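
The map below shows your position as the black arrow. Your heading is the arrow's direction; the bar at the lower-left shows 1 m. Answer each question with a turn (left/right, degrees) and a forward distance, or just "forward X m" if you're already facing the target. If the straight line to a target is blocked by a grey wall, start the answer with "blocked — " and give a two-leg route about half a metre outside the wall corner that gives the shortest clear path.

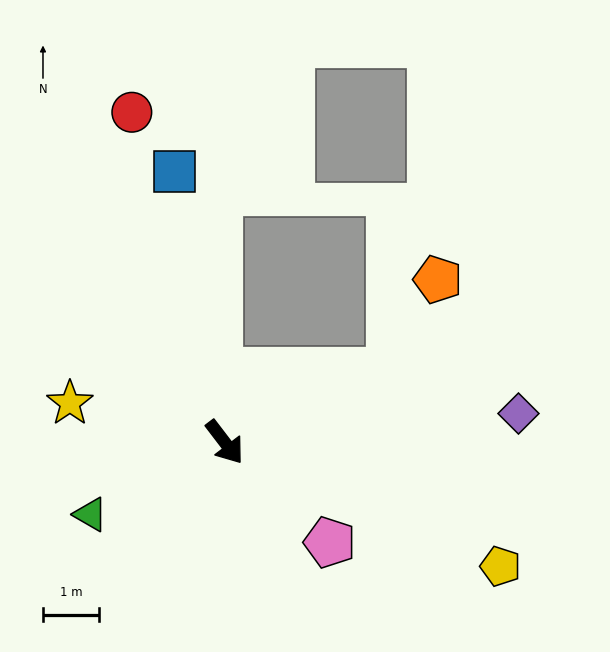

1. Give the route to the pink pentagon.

turn left 9°, forward 2.6 m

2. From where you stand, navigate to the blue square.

turn left 153°, forward 4.9 m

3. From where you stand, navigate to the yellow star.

turn right 142°, forward 2.8 m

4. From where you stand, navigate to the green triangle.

turn right 99°, forward 2.7 m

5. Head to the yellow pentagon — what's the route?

turn left 28°, forward 5.4 m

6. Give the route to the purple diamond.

turn left 58°, forward 5.3 m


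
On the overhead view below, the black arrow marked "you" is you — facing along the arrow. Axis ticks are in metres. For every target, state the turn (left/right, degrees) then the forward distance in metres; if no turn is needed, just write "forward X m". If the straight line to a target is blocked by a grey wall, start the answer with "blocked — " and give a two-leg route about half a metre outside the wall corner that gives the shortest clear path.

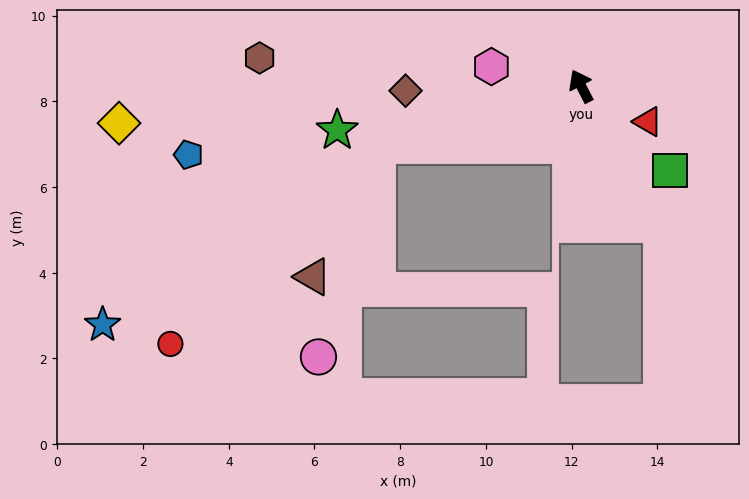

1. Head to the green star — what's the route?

turn left 73°, forward 5.8 m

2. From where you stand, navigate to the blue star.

blocked — turn left 79°, forward 5.0 m, then turn left 17°, forward 7.6 m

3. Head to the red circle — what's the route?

blocked — turn left 79°, forward 5.0 m, then turn left 27°, forward 6.7 m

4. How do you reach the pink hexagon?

turn left 50°, forward 2.1 m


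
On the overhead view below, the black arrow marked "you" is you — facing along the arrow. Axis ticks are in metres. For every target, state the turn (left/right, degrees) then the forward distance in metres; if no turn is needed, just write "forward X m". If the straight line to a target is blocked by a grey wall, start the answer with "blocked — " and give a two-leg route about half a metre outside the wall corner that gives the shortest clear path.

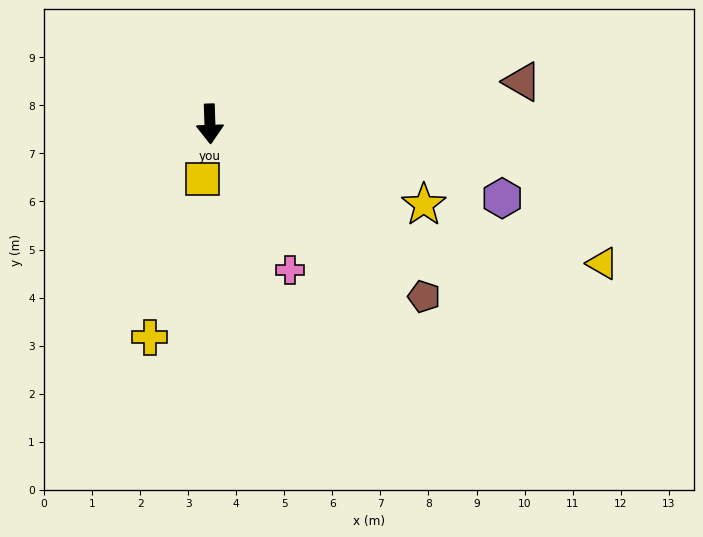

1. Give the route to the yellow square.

turn right 9°, forward 1.2 m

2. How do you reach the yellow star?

turn left 67°, forward 4.8 m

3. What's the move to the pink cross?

turn left 27°, forward 3.5 m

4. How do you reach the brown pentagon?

turn left 49°, forward 5.7 m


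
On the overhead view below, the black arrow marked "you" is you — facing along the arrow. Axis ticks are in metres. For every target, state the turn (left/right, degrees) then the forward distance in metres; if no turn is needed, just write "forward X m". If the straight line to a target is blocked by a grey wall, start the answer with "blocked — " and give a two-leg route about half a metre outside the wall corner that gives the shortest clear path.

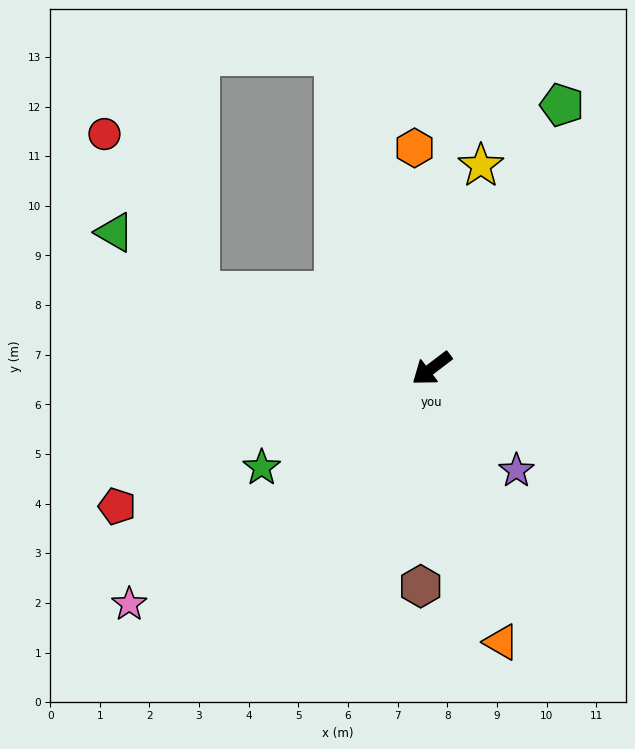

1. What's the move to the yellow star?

turn right 141°, forward 4.2 m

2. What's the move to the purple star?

turn left 92°, forward 2.7 m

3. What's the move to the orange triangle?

turn left 67°, forward 5.7 m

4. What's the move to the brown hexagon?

turn left 50°, forward 4.4 m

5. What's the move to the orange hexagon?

turn right 123°, forward 4.5 m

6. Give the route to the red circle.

blocked — turn right 55°, forward 4.9 m, then turn right 42°, forward 3.7 m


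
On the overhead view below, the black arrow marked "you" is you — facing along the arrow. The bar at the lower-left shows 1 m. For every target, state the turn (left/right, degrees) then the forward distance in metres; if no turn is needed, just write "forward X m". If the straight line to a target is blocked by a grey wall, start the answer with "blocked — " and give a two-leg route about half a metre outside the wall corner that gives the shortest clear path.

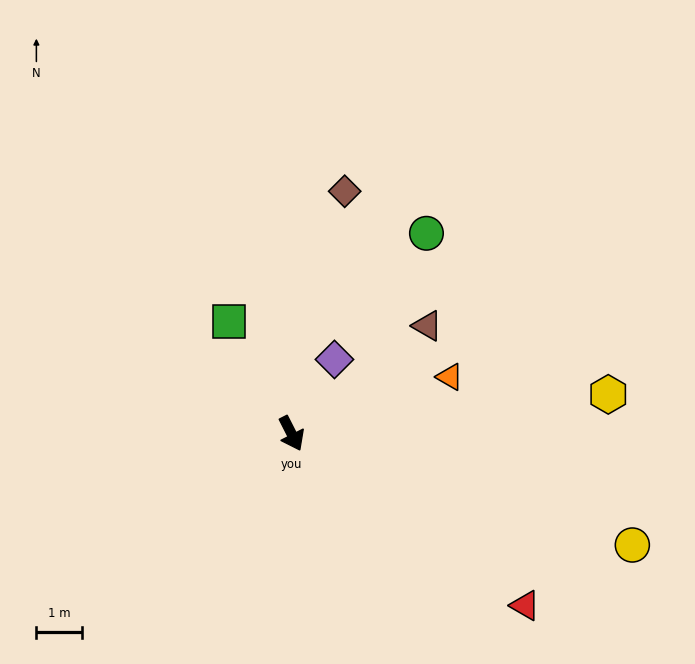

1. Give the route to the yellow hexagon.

turn left 70°, forward 7.1 m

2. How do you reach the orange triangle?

turn left 83°, forward 3.7 m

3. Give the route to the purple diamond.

turn left 123°, forward 1.9 m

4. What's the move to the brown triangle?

turn left 102°, forward 3.8 m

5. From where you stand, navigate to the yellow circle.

turn left 45°, forward 7.9 m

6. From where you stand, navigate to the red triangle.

turn left 27°, forward 6.4 m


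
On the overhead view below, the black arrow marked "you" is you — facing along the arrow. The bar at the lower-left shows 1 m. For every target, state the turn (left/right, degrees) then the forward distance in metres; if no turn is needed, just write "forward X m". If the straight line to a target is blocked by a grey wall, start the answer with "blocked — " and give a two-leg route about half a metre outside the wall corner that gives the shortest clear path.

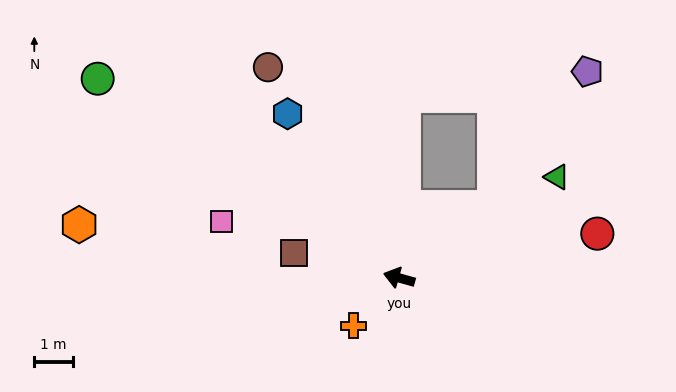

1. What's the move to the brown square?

turn left 2°, forward 2.8 m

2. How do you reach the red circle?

turn right 152°, forward 5.2 m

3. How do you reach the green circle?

turn right 18°, forward 9.3 m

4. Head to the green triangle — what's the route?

turn right 132°, forward 4.8 m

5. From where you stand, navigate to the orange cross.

turn left 62°, forward 1.7 m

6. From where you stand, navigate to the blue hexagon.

turn right 40°, forward 5.1 m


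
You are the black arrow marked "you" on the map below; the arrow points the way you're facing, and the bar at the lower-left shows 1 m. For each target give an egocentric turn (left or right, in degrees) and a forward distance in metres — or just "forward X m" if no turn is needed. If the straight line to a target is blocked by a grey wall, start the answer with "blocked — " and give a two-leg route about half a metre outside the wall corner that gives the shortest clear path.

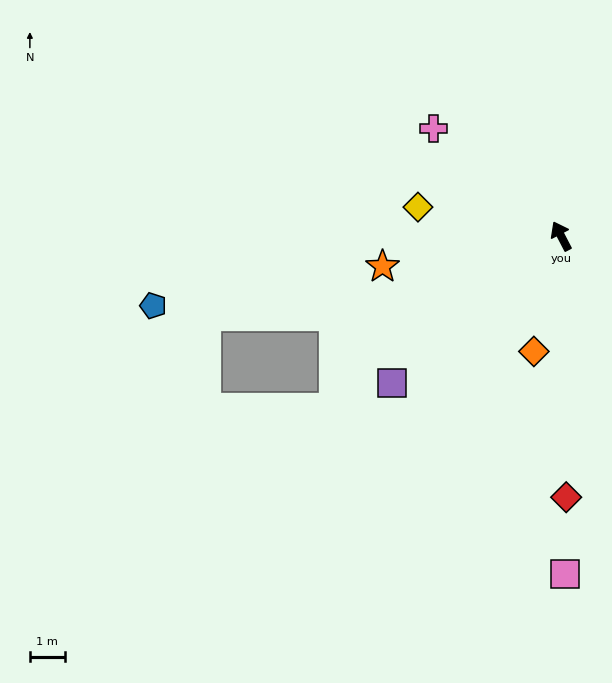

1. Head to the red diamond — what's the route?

turn left 154°, forward 7.5 m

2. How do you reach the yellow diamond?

turn left 51°, forward 4.2 m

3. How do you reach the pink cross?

turn left 22°, forward 4.8 m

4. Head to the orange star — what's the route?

turn left 72°, forward 5.2 m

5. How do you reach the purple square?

turn left 103°, forward 6.5 m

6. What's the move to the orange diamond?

turn left 139°, forward 3.4 m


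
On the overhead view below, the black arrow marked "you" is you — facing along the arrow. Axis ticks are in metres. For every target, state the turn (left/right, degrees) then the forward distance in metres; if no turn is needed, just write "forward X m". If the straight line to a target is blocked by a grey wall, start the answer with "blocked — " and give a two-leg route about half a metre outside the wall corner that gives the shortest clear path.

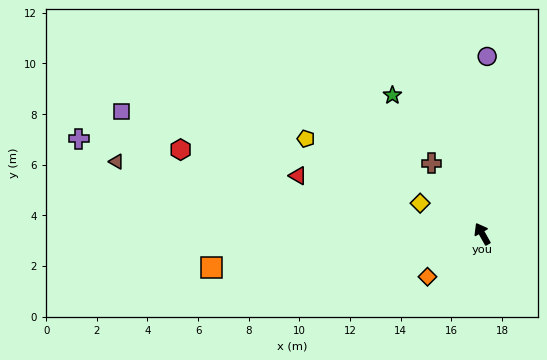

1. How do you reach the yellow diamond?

turn left 34°, forward 2.7 m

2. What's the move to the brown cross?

turn left 6°, forward 3.4 m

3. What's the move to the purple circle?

turn right 31°, forward 7.0 m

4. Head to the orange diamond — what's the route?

turn left 99°, forward 2.7 m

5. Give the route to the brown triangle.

turn left 49°, forward 14.7 m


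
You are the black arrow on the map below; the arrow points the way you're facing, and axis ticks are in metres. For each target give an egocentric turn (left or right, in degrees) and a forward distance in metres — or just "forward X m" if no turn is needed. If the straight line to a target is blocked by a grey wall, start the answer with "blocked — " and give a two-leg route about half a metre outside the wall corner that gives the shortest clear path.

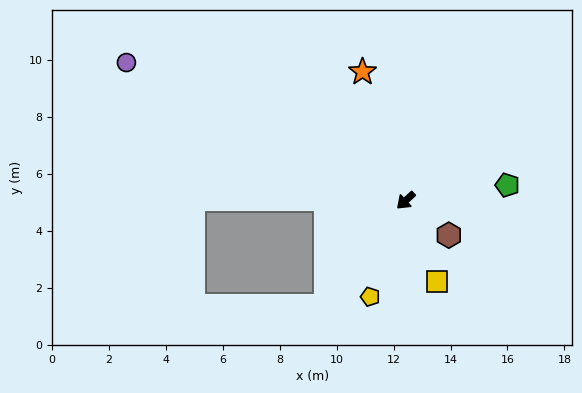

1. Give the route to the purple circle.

turn right 69°, forward 10.9 m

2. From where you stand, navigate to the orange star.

turn right 114°, forward 4.8 m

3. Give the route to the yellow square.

turn left 68°, forward 3.1 m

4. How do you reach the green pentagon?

turn left 146°, forward 3.6 m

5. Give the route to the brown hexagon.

turn left 99°, forward 1.9 m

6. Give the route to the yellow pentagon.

turn left 27°, forward 3.6 m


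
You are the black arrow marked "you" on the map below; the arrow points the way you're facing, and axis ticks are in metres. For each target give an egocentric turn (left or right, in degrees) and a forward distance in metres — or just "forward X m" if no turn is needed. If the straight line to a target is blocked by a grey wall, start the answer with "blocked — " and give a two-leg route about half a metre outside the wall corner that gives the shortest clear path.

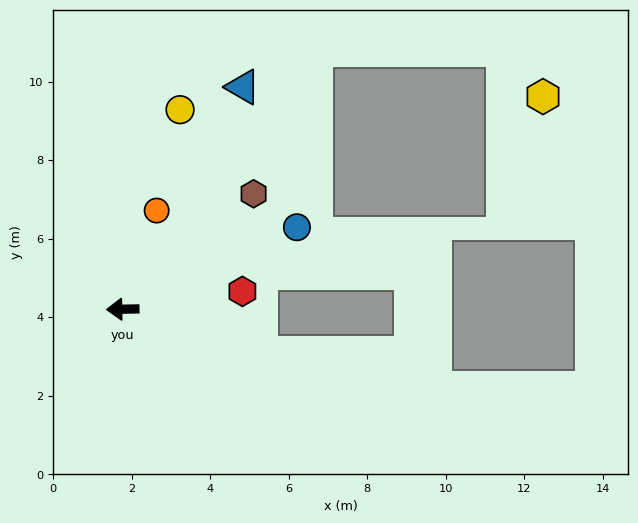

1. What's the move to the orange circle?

turn right 110°, forward 2.7 m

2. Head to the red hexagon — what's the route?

turn right 173°, forward 3.1 m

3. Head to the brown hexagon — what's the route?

turn right 140°, forward 4.4 m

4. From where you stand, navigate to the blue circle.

turn right 156°, forward 4.9 m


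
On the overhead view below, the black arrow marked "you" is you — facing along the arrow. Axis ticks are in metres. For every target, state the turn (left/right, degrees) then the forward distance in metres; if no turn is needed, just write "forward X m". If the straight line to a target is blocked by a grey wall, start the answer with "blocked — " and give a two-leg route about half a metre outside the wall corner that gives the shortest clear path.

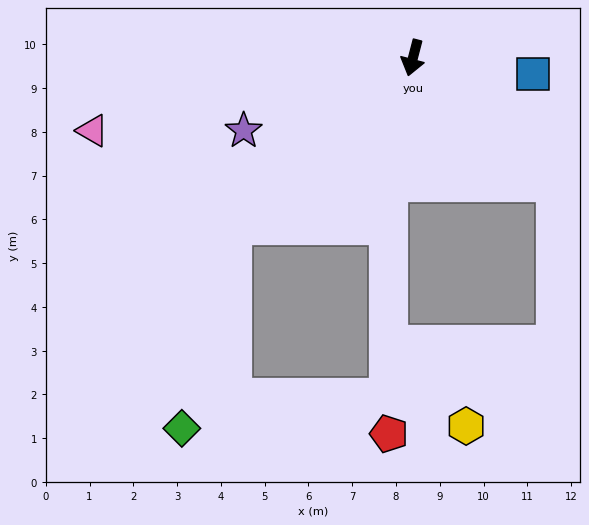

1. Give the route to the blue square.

turn left 97°, forward 2.8 m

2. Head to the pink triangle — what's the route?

turn right 63°, forward 7.5 m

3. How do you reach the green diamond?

blocked — turn right 32°, forward 5.6 m, then turn left 32°, forward 4.8 m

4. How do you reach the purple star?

turn right 52°, forward 4.2 m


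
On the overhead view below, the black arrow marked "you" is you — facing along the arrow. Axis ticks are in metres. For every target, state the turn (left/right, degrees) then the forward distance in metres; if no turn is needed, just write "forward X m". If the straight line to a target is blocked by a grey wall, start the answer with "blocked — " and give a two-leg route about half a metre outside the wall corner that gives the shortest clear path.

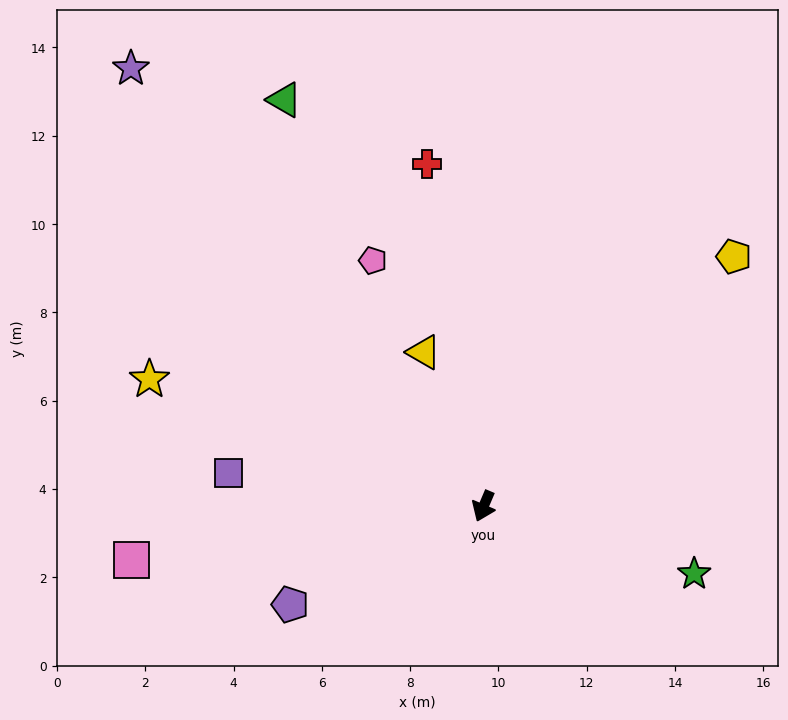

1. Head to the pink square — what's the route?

turn right 58°, forward 8.1 m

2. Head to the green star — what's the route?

turn left 95°, forward 5.0 m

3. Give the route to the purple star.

turn right 118°, forward 12.7 m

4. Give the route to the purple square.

turn right 74°, forward 5.8 m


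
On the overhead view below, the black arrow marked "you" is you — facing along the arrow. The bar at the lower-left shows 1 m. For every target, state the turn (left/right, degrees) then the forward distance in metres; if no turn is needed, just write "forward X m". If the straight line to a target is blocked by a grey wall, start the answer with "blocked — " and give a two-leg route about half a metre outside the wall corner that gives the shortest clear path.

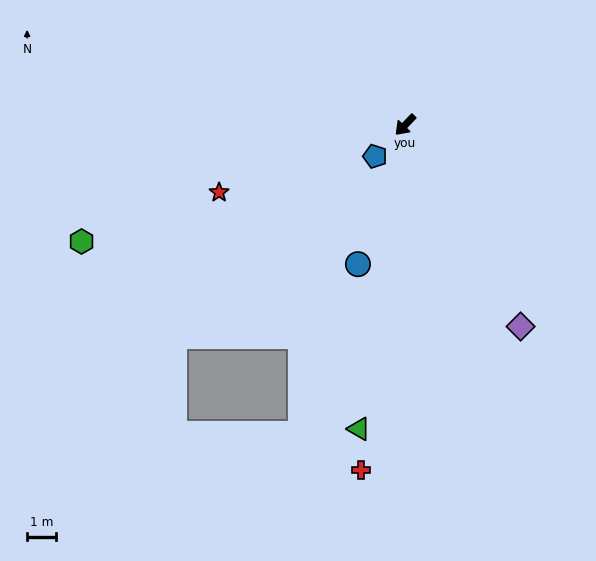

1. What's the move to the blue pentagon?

forward 1.5 m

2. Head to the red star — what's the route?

turn right 26°, forward 6.8 m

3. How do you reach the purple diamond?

turn left 74°, forward 8.0 m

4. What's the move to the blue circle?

turn left 25°, forward 5.1 m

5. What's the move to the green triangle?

turn left 35°, forward 10.6 m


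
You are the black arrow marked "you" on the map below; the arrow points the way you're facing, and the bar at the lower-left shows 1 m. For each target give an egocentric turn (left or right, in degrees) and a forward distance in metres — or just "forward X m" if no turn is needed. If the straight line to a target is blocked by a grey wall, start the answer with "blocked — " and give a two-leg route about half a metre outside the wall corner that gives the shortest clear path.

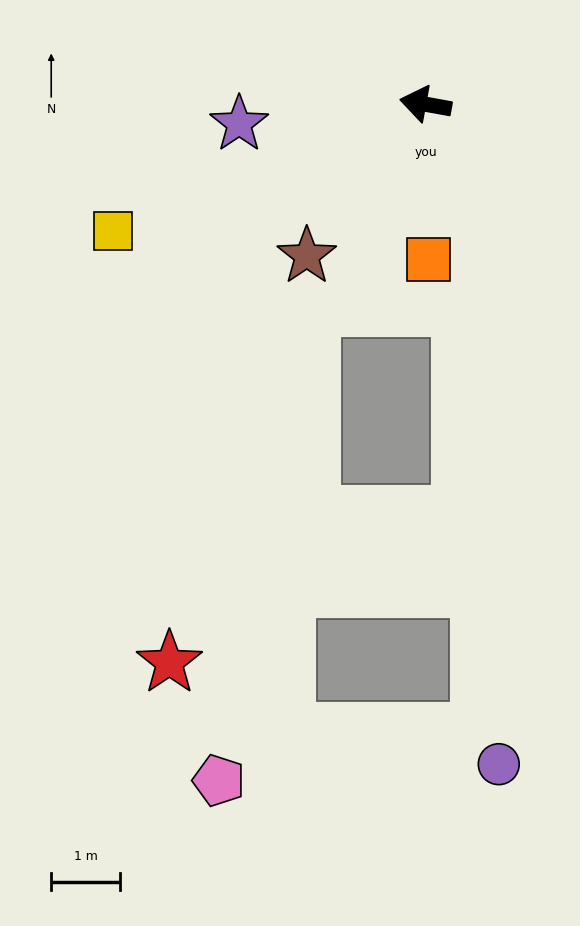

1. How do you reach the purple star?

turn left 16°, forward 2.7 m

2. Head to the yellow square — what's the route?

turn left 32°, forward 4.9 m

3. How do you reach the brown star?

turn left 62°, forward 2.8 m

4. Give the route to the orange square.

turn left 101°, forward 2.3 m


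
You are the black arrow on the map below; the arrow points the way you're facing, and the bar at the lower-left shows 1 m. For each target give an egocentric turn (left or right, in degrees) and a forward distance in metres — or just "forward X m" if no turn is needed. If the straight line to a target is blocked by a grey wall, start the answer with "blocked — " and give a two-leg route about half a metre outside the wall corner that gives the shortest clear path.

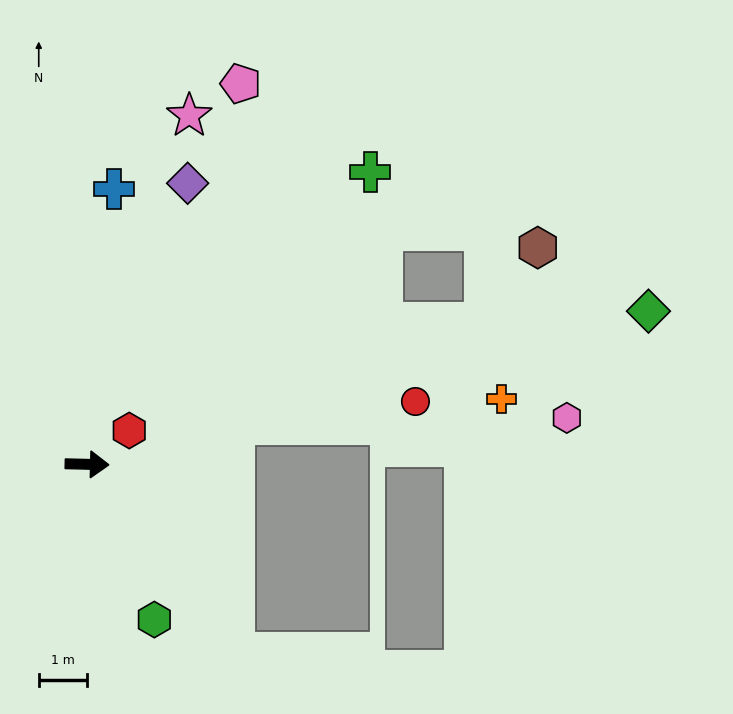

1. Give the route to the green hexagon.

turn right 65°, forward 3.5 m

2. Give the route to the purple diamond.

turn left 72°, forward 6.2 m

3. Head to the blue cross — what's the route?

turn left 86°, forward 5.8 m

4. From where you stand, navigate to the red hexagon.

turn left 40°, forward 1.1 m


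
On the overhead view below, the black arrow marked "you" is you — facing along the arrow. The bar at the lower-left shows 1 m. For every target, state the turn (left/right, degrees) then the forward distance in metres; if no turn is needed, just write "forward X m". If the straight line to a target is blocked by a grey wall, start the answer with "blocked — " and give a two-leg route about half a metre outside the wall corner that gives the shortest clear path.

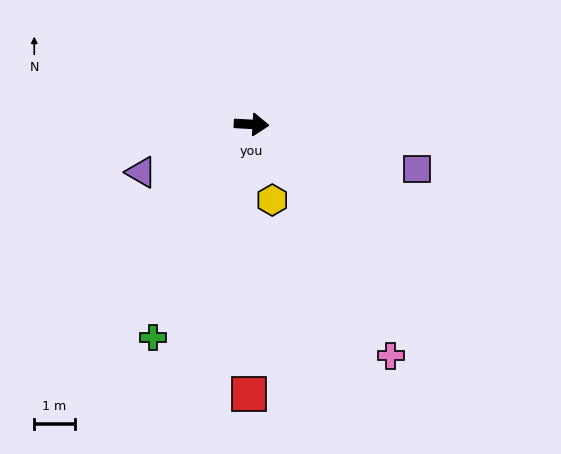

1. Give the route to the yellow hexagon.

turn right 71°, forward 1.9 m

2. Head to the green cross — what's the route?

turn right 112°, forward 5.8 m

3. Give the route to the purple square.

turn right 12°, forward 4.3 m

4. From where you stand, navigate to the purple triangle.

turn right 153°, forward 3.0 m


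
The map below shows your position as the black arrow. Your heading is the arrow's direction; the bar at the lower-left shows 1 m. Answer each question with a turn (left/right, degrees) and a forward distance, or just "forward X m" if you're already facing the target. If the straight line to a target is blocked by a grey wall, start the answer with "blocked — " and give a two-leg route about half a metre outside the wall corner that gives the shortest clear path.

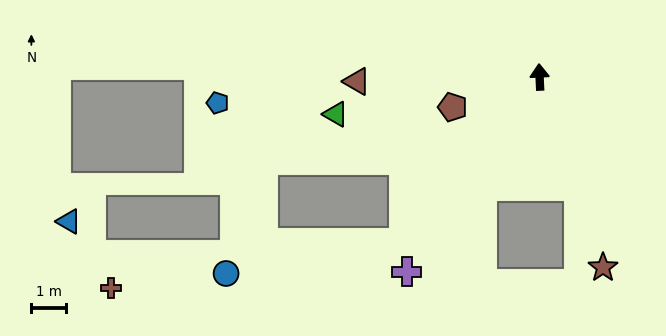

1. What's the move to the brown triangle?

turn left 89°, forward 5.3 m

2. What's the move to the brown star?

turn right 164°, forward 5.9 m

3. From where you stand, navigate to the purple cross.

turn left 143°, forward 6.9 m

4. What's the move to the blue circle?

blocked — turn left 138°, forward 6.3 m, then turn right 41°, forward 5.3 m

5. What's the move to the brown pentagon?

turn left 107°, forward 2.7 m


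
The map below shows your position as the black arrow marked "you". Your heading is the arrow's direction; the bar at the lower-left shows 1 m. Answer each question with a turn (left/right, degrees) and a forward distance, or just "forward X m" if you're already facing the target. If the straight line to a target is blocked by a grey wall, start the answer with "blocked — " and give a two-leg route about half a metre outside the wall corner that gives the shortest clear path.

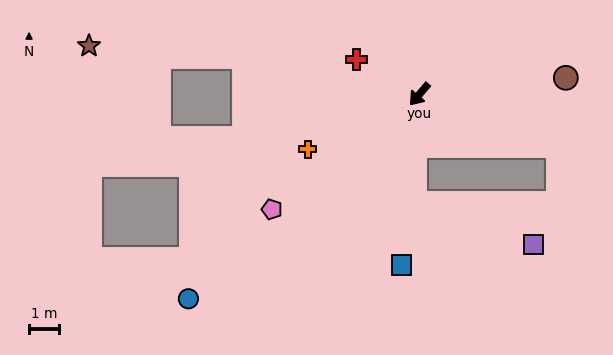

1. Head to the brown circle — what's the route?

turn left 137°, forward 4.9 m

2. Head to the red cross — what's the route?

turn right 78°, forward 2.4 m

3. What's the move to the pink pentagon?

turn right 12°, forward 6.2 m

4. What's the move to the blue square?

turn left 34°, forward 5.7 m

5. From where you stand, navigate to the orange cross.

turn right 23°, forward 4.1 m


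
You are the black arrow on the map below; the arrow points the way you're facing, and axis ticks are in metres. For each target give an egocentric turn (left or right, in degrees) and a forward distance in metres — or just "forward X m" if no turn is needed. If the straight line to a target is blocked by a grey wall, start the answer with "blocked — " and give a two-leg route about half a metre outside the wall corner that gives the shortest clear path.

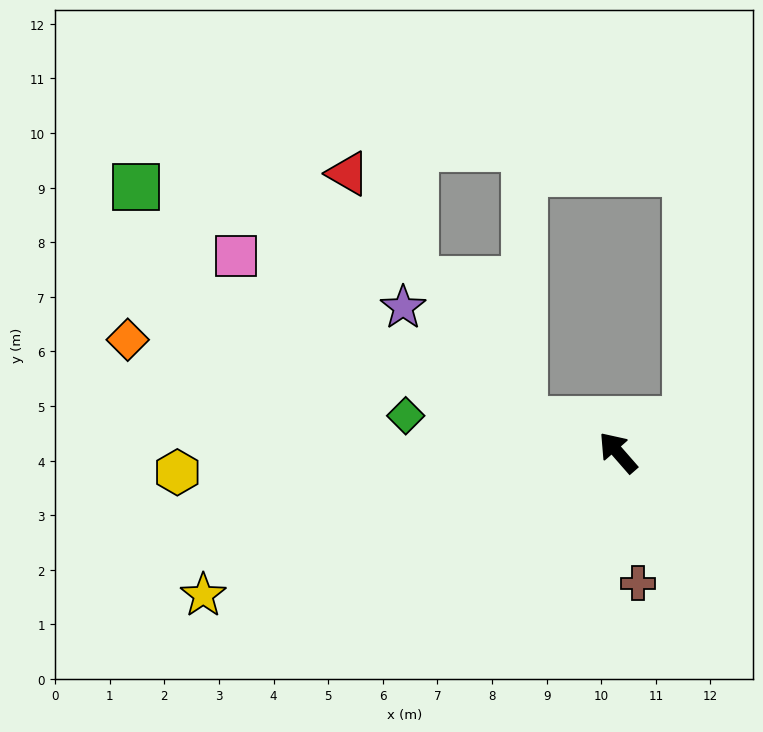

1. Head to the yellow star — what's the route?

turn left 68°, forward 8.0 m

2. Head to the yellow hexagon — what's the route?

turn left 51°, forward 8.1 m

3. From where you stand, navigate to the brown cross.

turn left 148°, forward 2.4 m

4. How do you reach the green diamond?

turn left 39°, forward 3.9 m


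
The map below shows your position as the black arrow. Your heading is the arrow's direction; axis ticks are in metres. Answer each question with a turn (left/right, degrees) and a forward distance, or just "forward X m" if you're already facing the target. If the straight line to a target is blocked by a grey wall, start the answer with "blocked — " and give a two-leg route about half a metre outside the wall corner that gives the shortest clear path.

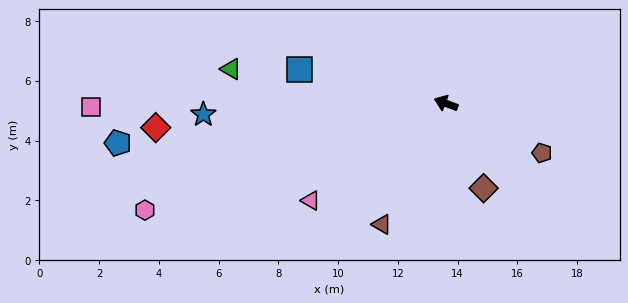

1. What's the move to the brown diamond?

turn left 135°, forward 3.1 m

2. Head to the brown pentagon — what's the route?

turn left 173°, forward 3.6 m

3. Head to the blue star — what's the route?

turn left 23°, forward 8.1 m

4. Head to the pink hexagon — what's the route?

turn left 40°, forward 10.7 m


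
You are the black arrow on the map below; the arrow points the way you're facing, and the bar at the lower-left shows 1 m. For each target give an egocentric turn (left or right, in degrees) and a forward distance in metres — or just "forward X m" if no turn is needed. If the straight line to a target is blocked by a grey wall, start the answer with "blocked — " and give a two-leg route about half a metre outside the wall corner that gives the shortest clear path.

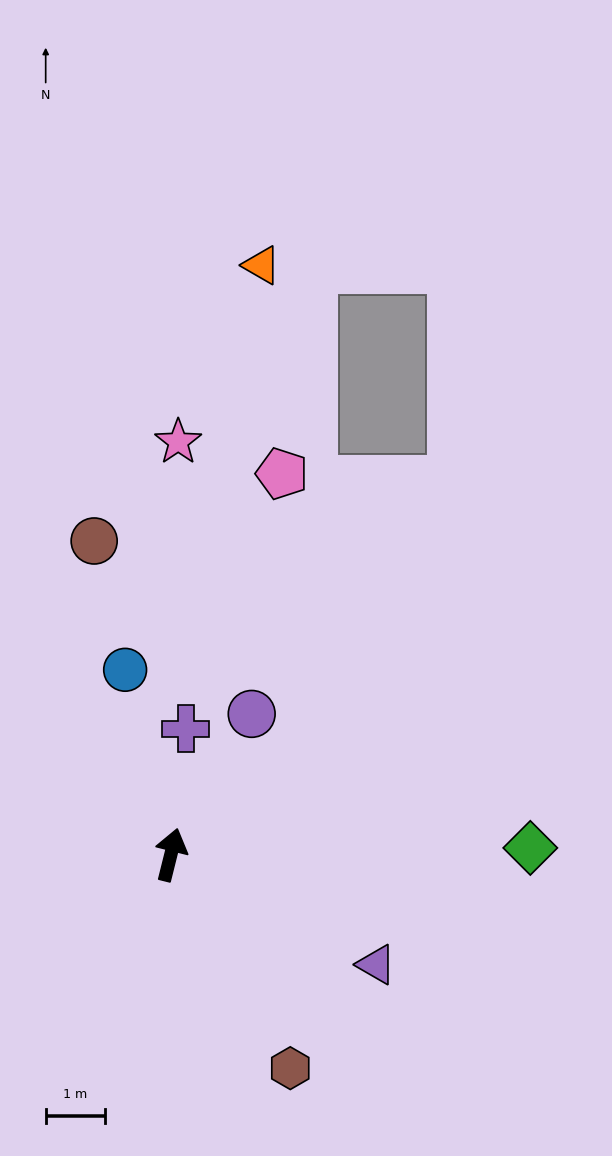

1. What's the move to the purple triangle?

turn right 104°, forward 3.9 m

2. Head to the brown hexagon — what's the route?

turn right 137°, forward 4.1 m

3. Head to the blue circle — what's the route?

turn left 28°, forward 3.2 m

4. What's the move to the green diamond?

turn right 75°, forward 6.1 m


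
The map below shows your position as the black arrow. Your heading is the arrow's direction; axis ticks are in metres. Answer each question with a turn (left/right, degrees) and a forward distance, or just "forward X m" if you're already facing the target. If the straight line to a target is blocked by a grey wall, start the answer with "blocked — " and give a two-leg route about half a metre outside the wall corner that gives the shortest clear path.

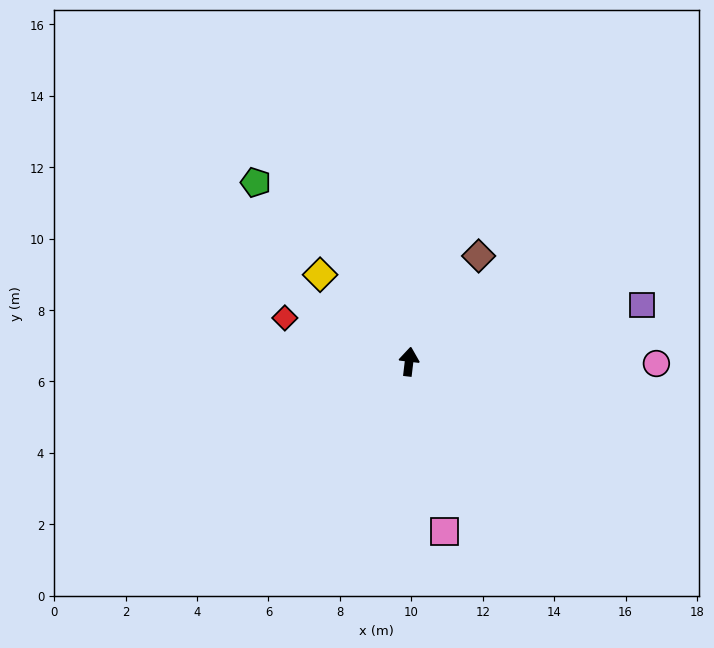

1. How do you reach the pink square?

turn right 161°, forward 4.9 m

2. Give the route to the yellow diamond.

turn left 52°, forward 3.5 m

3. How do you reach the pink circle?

turn right 84°, forward 6.9 m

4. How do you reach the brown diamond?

turn right 27°, forward 3.5 m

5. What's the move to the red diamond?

turn left 77°, forward 3.7 m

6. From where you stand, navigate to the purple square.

turn right 70°, forward 6.7 m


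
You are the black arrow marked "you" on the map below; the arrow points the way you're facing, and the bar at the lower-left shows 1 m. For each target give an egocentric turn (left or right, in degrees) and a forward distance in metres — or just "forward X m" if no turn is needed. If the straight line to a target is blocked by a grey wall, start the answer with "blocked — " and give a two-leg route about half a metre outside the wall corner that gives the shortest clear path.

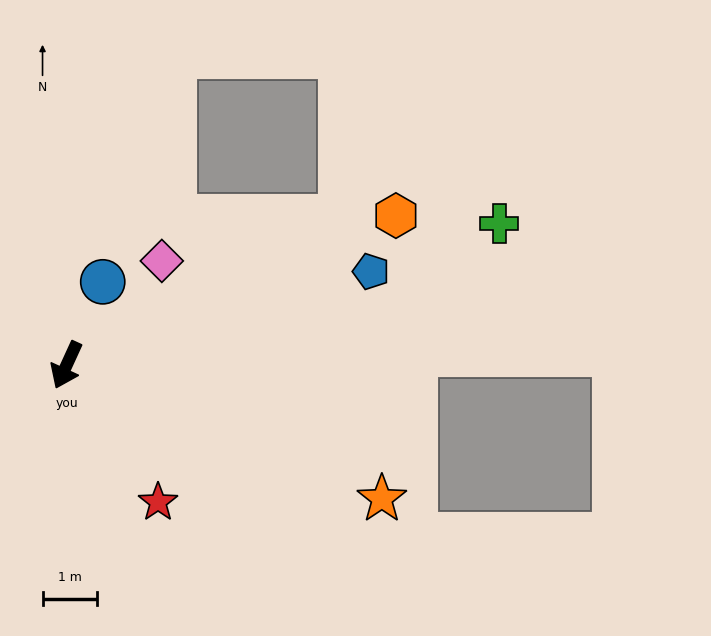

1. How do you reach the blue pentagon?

turn left 132°, forward 5.9 m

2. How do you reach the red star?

turn left 58°, forward 3.0 m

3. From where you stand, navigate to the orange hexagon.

turn left 139°, forward 6.7 m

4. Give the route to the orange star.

turn left 92°, forward 6.3 m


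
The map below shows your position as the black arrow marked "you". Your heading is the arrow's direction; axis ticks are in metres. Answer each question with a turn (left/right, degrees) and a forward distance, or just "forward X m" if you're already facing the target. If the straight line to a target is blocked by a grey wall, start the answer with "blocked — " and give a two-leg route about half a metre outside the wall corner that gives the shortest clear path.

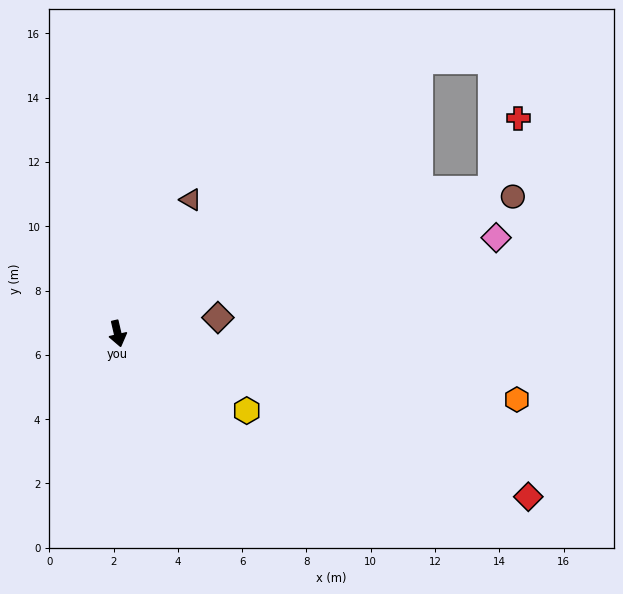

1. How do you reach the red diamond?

turn left 55°, forward 13.7 m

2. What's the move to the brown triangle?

turn left 138°, forward 4.7 m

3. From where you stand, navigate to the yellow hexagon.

turn left 46°, forward 4.7 m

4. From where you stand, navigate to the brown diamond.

turn left 86°, forward 3.2 m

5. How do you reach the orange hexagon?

turn left 68°, forward 12.6 m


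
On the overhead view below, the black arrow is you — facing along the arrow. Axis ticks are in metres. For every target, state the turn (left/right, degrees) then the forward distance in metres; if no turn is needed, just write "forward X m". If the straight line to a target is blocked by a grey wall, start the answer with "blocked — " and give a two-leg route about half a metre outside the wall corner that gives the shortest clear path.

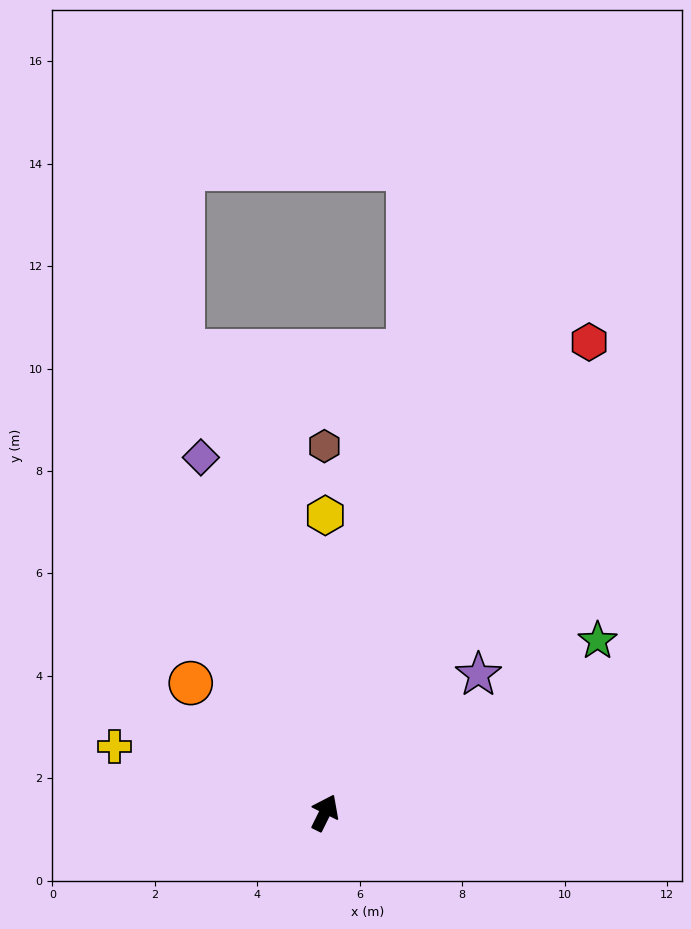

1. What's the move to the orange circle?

turn left 72°, forward 3.6 m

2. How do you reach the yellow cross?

turn left 99°, forward 4.3 m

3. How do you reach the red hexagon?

turn right 3°, forward 10.5 m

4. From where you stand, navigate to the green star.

turn right 31°, forward 6.3 m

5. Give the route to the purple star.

turn right 22°, forward 4.0 m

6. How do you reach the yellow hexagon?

turn left 26°, forward 5.8 m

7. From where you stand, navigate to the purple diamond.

turn left 46°, forward 7.3 m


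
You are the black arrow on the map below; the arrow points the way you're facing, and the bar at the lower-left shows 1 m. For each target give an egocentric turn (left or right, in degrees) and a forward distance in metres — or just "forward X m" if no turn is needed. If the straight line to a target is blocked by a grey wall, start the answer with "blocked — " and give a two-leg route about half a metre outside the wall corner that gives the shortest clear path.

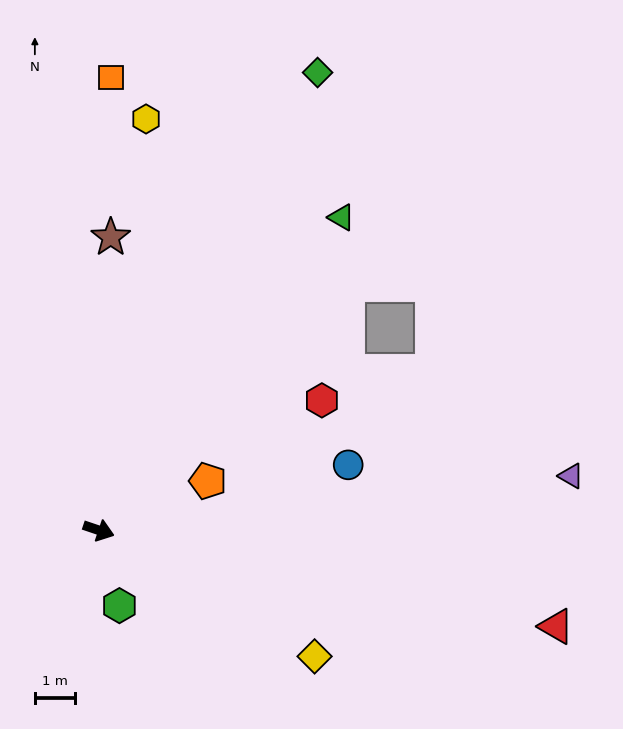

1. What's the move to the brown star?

turn left 106°, forward 7.3 m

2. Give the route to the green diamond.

turn left 83°, forward 12.6 m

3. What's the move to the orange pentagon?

turn left 43°, forward 3.0 m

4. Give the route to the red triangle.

turn left 7°, forward 11.6 m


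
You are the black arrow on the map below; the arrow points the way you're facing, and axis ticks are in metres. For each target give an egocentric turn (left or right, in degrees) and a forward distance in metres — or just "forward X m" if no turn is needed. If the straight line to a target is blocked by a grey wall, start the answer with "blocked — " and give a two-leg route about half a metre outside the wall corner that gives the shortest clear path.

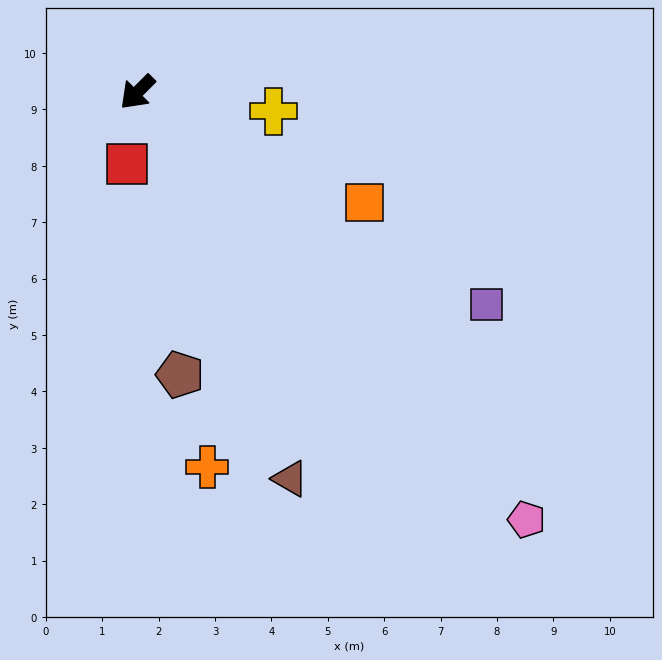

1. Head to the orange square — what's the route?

turn left 109°, forward 4.5 m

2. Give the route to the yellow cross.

turn left 127°, forward 2.4 m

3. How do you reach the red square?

turn left 37°, forward 1.3 m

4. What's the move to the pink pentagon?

turn left 87°, forward 10.2 m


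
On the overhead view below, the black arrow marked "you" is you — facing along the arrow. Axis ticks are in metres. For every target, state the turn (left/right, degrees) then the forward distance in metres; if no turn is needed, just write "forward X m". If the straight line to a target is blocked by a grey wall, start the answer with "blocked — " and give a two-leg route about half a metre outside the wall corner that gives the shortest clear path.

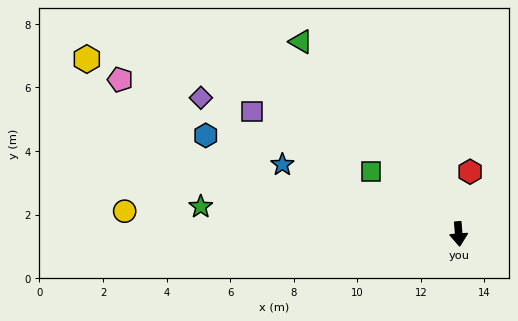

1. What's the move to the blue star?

turn right 116°, forward 6.0 m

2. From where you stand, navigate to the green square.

turn right 130°, forward 3.4 m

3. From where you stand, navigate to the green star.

turn right 101°, forward 8.2 m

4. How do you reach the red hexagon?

turn left 165°, forward 2.0 m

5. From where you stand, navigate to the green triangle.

turn right 145°, forward 7.8 m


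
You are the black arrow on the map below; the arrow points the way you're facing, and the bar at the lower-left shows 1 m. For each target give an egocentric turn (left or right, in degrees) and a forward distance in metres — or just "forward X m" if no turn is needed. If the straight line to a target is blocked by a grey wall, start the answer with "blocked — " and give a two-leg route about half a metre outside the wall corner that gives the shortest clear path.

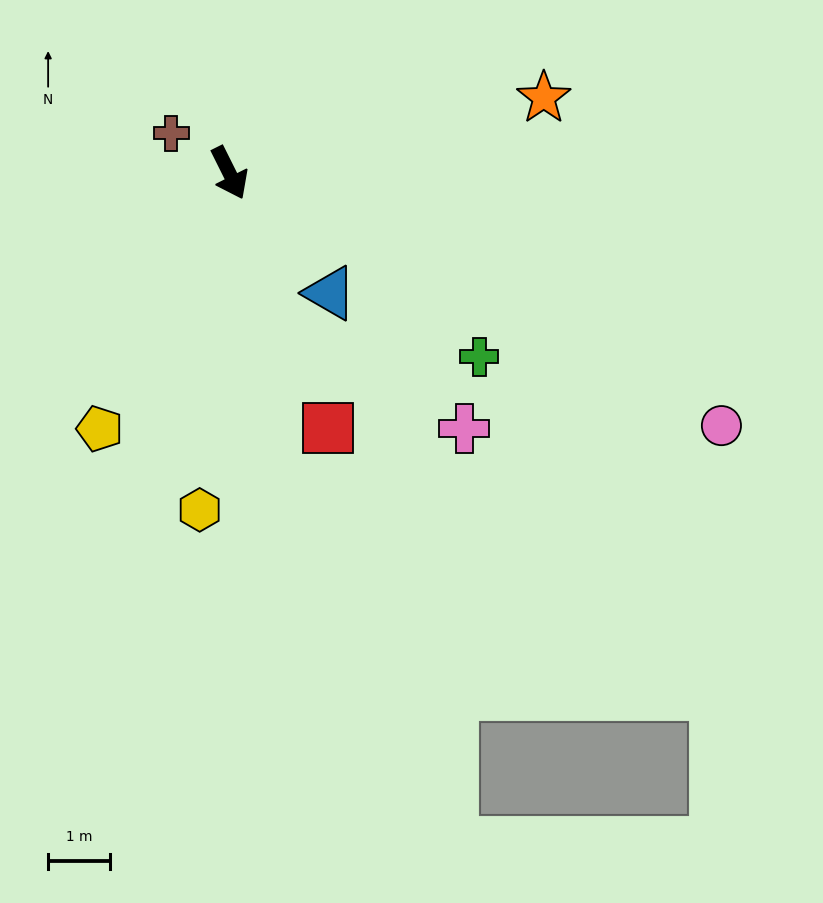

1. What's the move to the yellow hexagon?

turn right 32°, forward 5.5 m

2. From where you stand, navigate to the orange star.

turn left 77°, forward 5.2 m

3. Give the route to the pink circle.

turn left 36°, forward 8.9 m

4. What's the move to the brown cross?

turn right 151°, forward 1.1 m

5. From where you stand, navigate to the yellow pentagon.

turn right 53°, forward 4.6 m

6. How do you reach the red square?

turn right 5°, forward 4.4 m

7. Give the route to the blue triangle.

turn left 13°, forward 2.5 m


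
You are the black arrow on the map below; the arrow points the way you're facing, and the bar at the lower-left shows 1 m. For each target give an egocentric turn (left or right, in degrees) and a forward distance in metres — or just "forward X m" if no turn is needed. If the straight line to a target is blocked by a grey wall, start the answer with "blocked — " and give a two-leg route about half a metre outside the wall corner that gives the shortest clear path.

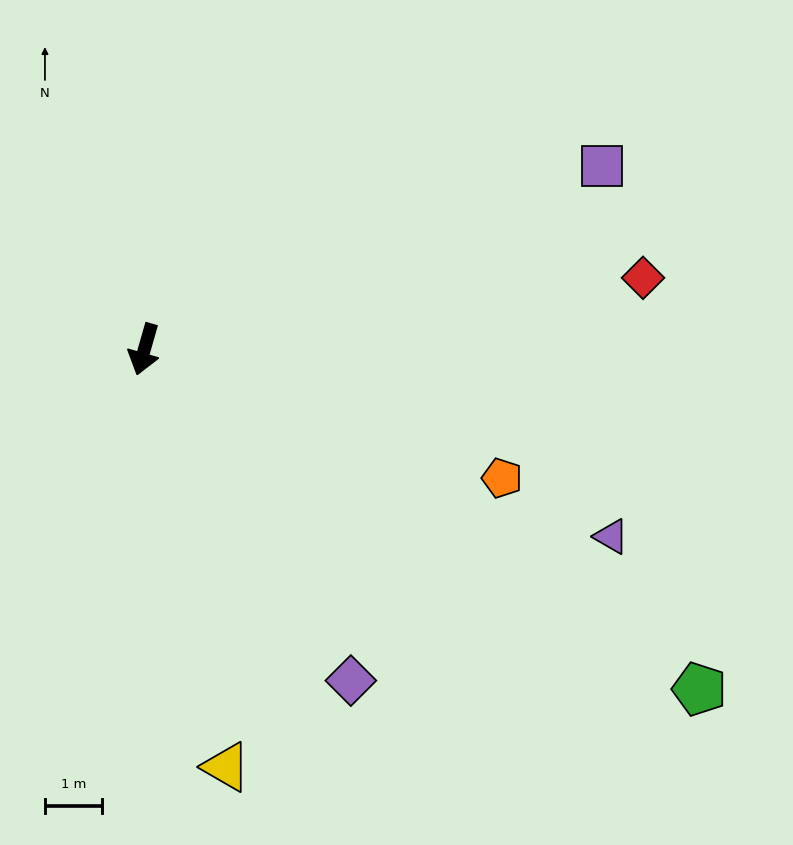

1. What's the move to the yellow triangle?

turn left 27°, forward 7.4 m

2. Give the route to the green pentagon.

turn left 74°, forward 11.3 m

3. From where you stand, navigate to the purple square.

turn left 128°, forward 8.6 m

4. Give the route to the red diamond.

turn left 114°, forward 8.8 m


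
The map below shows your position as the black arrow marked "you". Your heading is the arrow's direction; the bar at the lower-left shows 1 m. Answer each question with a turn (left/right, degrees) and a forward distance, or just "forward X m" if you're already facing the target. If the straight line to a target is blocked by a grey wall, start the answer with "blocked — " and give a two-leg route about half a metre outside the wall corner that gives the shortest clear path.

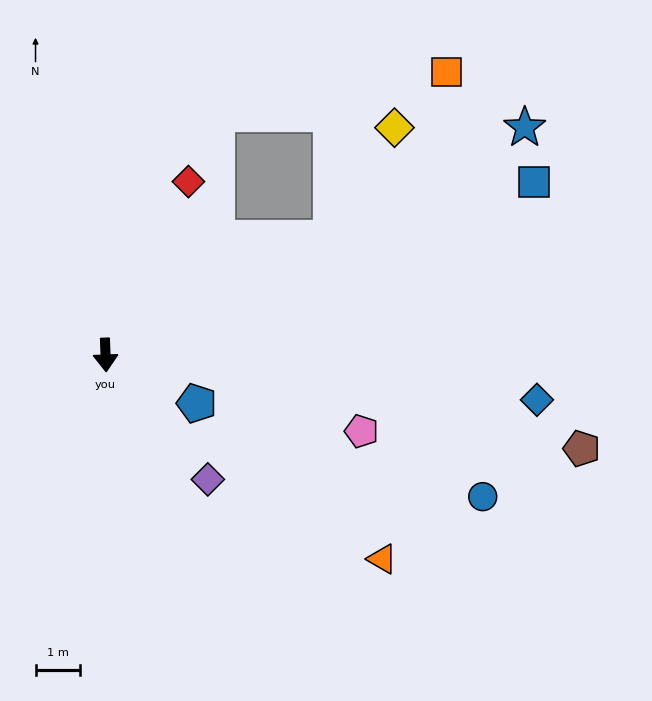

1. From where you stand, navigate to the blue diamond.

turn left 82°, forward 9.9 m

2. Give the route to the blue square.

turn left 110°, forward 10.5 m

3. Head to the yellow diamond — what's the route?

blocked — turn left 115°, forward 5.8 m, then turn left 34°, forward 2.9 m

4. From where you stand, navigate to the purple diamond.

turn left 37°, forward 3.7 m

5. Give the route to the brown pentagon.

turn left 77°, forward 11.0 m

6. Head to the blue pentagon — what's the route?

turn left 60°, forward 2.3 m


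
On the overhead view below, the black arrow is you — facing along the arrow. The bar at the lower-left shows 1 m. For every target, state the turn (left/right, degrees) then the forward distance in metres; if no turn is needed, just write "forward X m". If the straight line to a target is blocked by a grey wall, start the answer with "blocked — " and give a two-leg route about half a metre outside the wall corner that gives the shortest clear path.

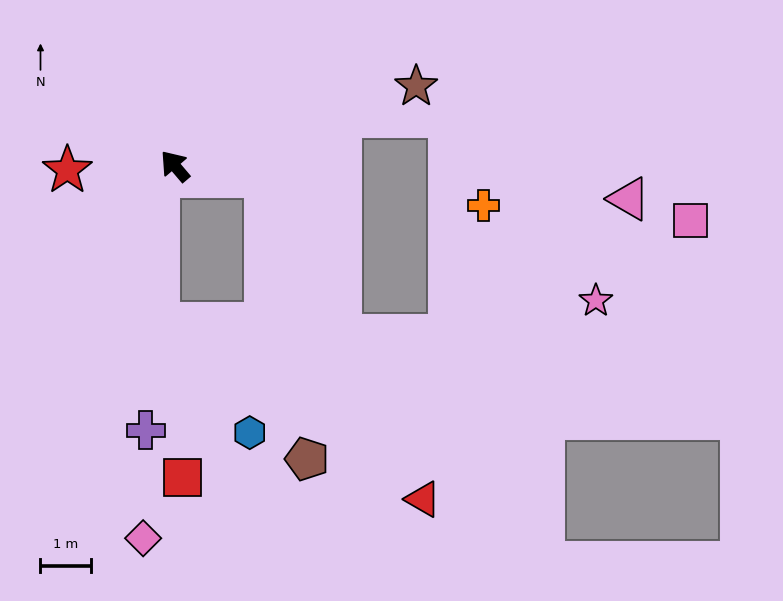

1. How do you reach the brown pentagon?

blocked — turn right 137°, forward 1.8 m, then turn right 75°, forward 5.7 m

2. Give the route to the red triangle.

blocked — turn right 137°, forward 1.8 m, then turn right 57°, forward 7.2 m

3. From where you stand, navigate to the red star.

turn left 52°, forward 2.1 m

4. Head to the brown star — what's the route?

turn right 112°, forward 5.1 m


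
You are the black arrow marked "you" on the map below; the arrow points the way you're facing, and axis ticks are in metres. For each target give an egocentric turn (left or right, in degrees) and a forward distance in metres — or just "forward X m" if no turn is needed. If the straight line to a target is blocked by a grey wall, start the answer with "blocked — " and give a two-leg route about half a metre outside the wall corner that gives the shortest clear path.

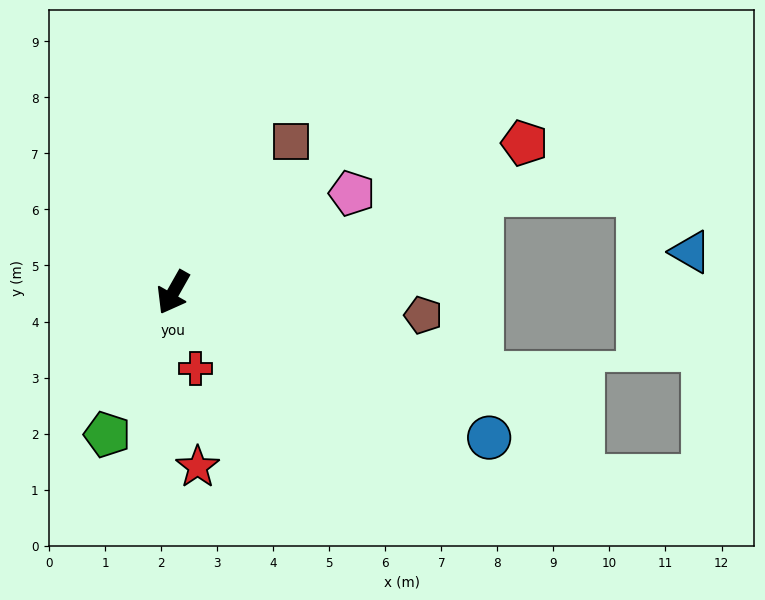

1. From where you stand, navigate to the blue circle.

turn left 95°, forward 6.2 m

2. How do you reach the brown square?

turn left 172°, forward 3.4 m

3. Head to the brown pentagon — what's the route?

turn left 114°, forward 4.5 m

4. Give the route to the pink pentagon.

turn left 149°, forward 3.6 m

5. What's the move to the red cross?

turn left 46°, forward 1.4 m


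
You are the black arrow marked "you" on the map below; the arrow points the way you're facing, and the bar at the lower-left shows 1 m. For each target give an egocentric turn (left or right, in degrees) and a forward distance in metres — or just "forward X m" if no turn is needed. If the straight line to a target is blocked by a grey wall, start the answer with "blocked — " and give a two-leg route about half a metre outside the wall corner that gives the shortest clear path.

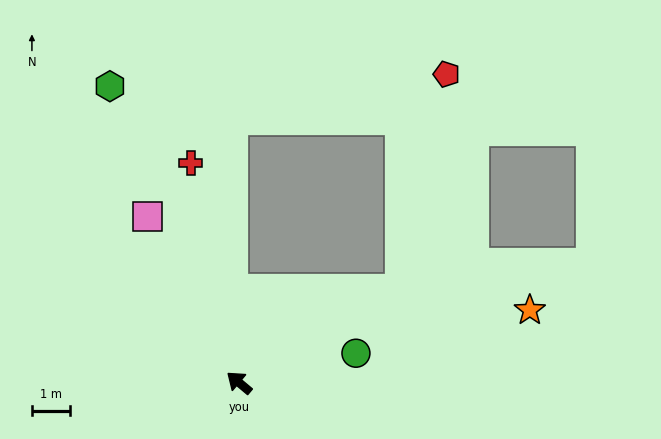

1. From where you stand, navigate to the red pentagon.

blocked — turn right 110°, forward 4.9 m, then turn left 48°, forward 5.8 m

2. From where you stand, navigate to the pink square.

turn right 21°, forward 5.0 m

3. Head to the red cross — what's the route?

turn right 38°, forward 5.9 m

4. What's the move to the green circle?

turn right 126°, forward 3.2 m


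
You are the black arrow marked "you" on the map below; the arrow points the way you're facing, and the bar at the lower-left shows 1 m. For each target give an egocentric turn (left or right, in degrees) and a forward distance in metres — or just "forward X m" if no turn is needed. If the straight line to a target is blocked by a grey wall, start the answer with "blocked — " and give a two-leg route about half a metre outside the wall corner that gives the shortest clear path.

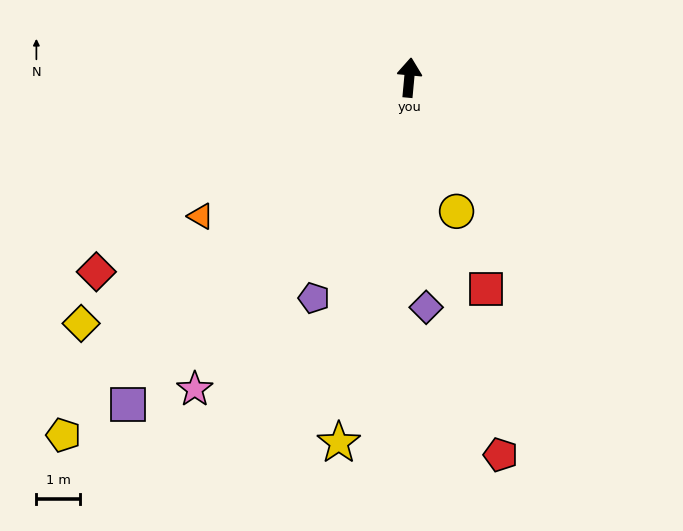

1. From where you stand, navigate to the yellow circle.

turn right 155°, forward 3.3 m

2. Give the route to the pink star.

turn left 151°, forward 8.7 m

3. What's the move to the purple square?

turn left 145°, forward 9.9 m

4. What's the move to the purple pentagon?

turn left 162°, forward 5.5 m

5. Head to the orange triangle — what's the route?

turn left 129°, forward 5.8 m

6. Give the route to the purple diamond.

turn right 171°, forward 5.3 m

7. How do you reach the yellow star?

turn left 174°, forward 8.5 m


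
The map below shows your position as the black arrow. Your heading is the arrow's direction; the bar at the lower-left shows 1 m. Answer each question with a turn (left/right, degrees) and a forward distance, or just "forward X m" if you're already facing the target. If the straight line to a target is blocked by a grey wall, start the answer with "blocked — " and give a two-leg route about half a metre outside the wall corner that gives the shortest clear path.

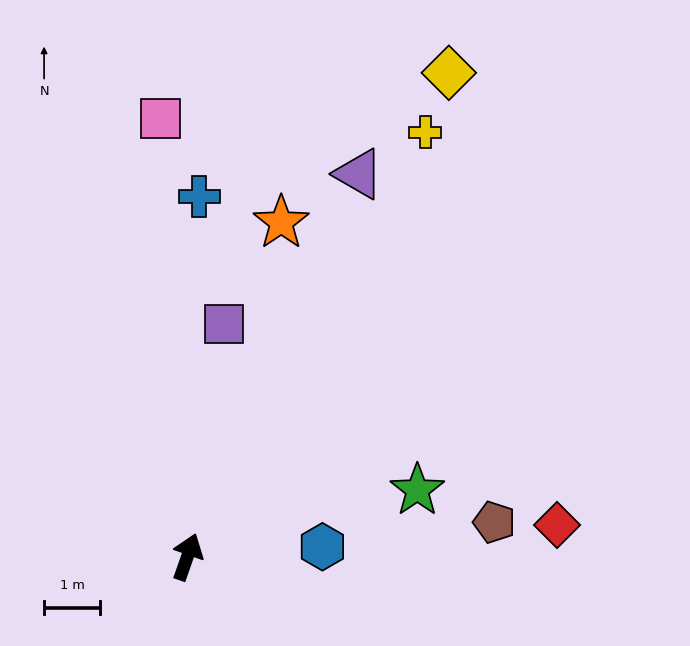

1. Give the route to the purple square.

turn left 10°, forward 4.2 m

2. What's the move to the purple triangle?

turn right 5°, forward 7.4 m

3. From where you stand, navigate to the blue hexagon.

turn right 66°, forward 2.4 m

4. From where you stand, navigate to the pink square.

turn left 23°, forward 7.8 m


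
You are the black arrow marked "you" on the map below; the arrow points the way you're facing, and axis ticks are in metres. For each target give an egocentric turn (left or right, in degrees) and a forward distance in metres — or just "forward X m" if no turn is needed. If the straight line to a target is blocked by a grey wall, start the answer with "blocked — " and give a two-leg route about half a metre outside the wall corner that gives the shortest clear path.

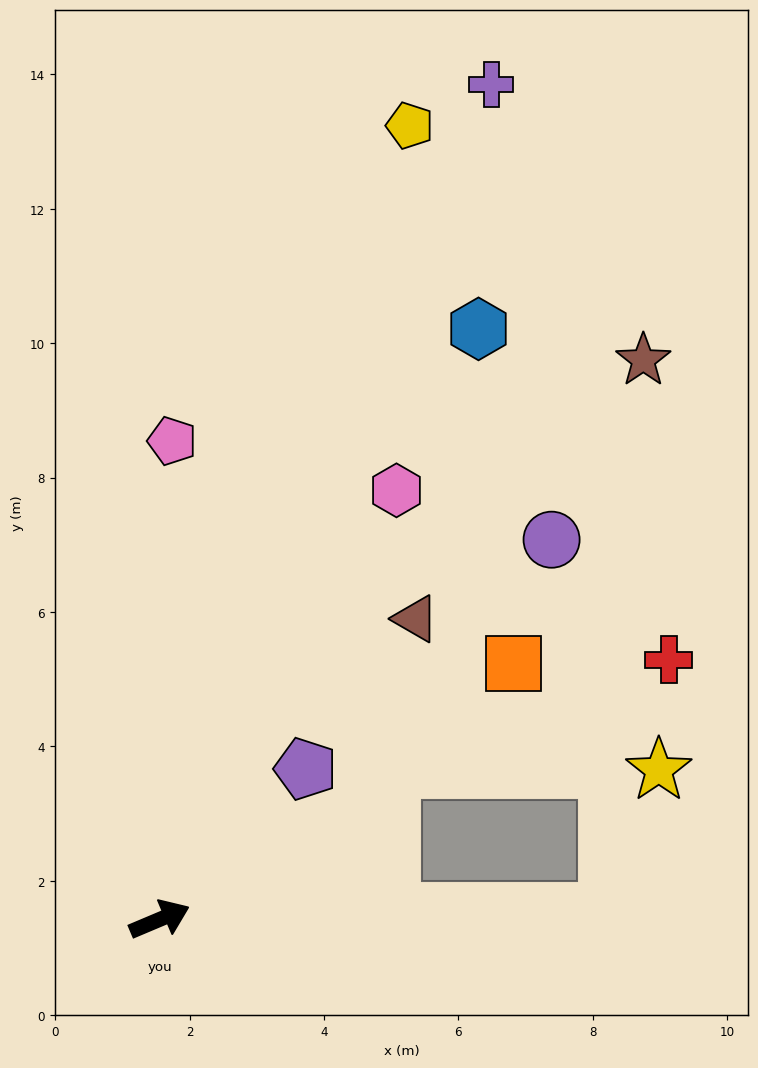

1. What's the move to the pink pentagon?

turn left 66°, forward 7.1 m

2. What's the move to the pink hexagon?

turn left 38°, forward 7.3 m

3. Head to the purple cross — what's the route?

turn left 45°, forward 13.4 m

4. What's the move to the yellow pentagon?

turn left 50°, forward 12.4 m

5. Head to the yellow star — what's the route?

blocked — turn left 10°, forward 4.1 m, then turn right 33°, forward 4.0 m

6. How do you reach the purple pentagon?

turn left 23°, forward 3.1 m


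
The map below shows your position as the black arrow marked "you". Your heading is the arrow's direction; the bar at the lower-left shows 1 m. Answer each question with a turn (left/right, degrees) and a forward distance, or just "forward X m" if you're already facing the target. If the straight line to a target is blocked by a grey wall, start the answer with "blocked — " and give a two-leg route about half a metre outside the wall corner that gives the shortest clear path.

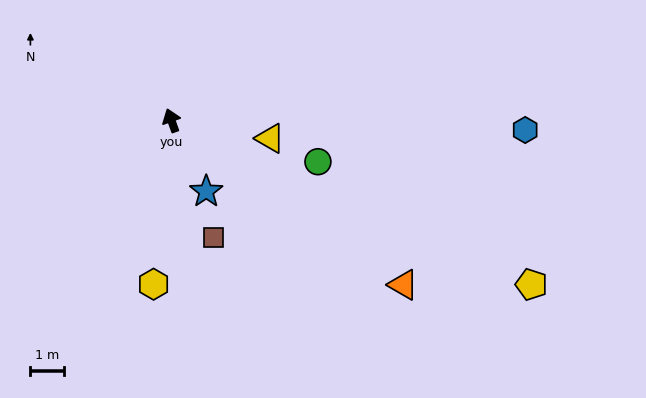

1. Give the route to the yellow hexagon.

turn left 154°, forward 4.9 m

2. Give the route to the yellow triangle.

turn right 120°, forward 3.0 m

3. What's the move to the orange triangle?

turn right 145°, forward 8.4 m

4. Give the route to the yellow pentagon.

turn right 134°, forward 11.7 m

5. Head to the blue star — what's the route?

turn right 173°, forward 2.3 m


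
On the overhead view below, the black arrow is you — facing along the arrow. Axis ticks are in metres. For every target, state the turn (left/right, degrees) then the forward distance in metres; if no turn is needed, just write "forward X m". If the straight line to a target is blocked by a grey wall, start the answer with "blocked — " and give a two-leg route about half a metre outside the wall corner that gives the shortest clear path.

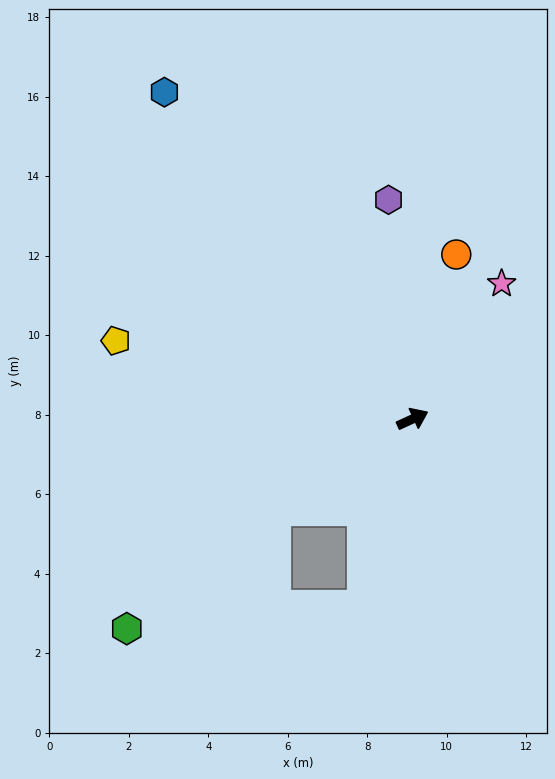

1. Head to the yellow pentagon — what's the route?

turn left 141°, forward 7.7 m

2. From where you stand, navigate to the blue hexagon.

turn left 103°, forward 10.3 m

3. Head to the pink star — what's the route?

turn left 32°, forward 4.1 m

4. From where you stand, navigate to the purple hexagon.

turn left 72°, forward 5.5 m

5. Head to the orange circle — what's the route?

turn left 50°, forward 4.3 m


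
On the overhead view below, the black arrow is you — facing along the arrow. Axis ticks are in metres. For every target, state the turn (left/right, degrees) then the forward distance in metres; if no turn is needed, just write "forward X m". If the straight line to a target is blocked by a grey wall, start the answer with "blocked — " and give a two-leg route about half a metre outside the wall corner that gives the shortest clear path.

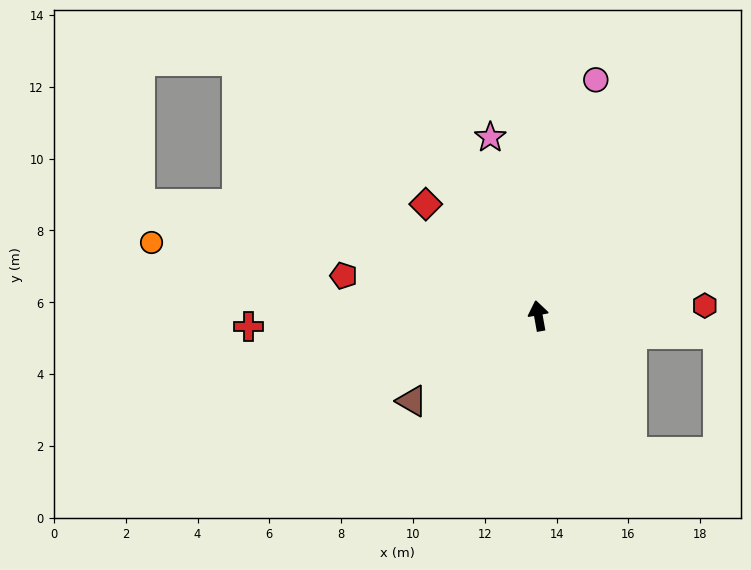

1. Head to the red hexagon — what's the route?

turn right 97°, forward 4.6 m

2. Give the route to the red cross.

turn left 82°, forward 8.1 m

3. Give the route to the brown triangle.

turn left 114°, forward 4.3 m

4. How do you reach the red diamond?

turn left 35°, forward 4.4 m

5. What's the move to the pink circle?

turn right 24°, forward 6.8 m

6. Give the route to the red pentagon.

turn left 68°, forward 5.5 m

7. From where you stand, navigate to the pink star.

turn left 5°, forward 5.1 m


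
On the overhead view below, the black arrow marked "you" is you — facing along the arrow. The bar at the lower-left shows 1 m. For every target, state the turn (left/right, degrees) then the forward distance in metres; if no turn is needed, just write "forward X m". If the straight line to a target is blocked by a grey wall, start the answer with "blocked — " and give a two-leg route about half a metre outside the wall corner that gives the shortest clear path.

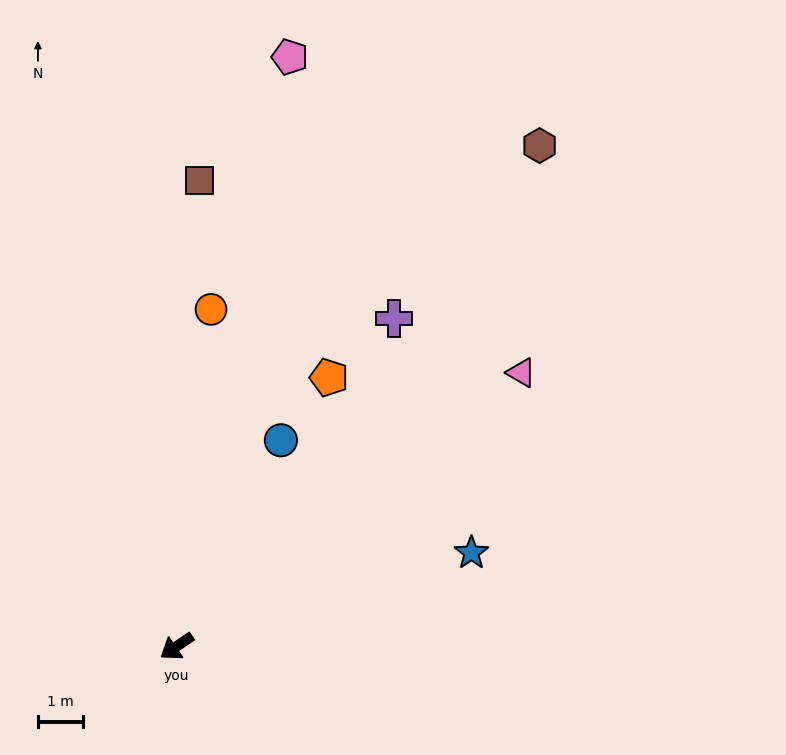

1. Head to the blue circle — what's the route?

turn right 151°, forward 5.2 m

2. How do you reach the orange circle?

turn right 130°, forward 7.6 m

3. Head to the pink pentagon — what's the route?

turn right 135°, forward 13.4 m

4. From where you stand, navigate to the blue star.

turn left 163°, forward 6.9 m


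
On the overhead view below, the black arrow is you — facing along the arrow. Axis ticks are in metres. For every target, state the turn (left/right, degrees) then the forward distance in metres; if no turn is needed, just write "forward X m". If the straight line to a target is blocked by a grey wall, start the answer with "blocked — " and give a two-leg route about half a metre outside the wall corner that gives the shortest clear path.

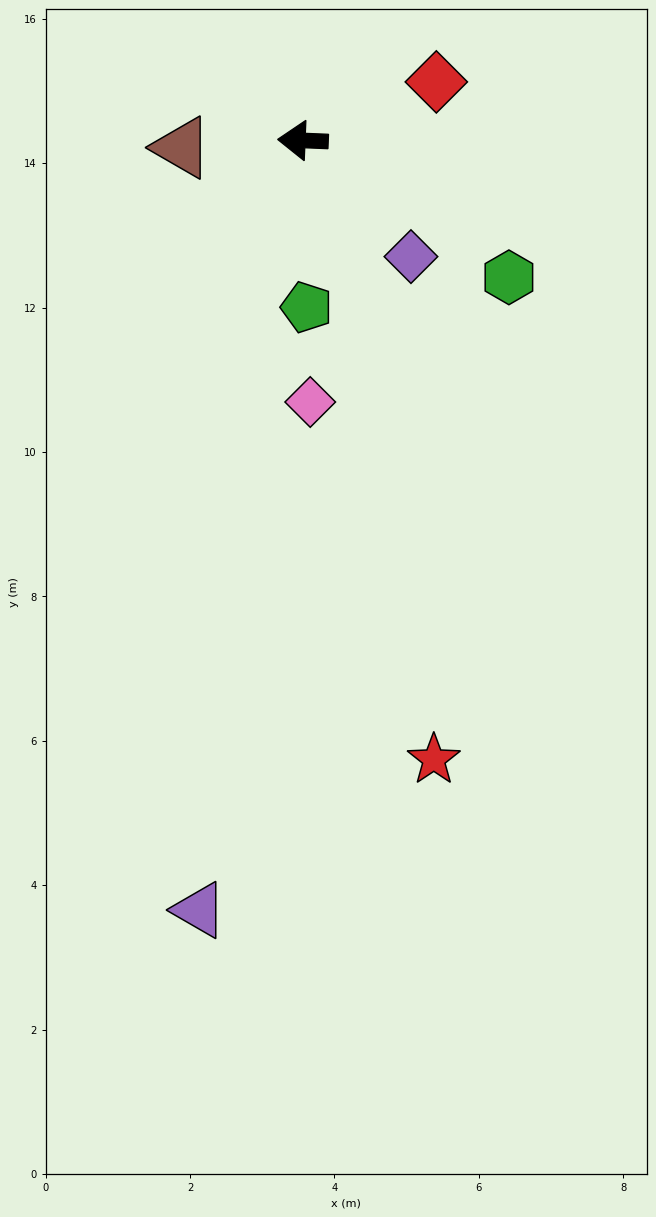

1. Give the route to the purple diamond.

turn left 135°, forward 2.2 m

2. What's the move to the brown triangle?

turn left 6°, forward 1.7 m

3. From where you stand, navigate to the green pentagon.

turn left 94°, forward 2.3 m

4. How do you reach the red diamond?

turn right 154°, forward 2.0 m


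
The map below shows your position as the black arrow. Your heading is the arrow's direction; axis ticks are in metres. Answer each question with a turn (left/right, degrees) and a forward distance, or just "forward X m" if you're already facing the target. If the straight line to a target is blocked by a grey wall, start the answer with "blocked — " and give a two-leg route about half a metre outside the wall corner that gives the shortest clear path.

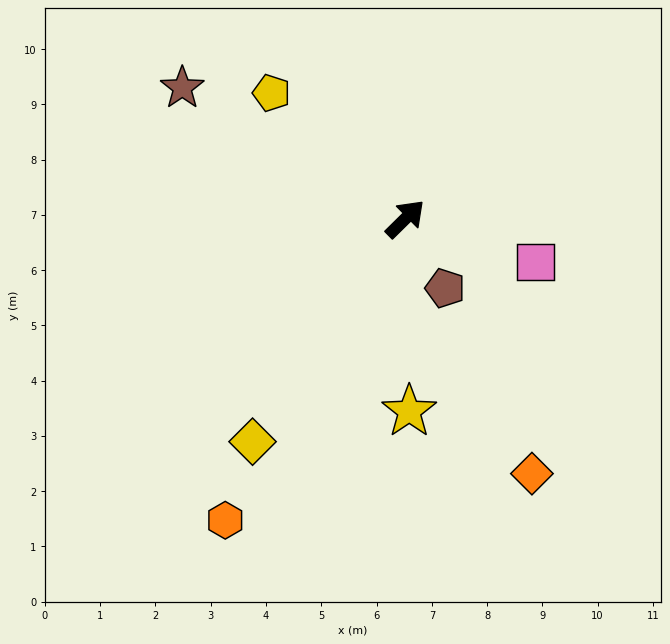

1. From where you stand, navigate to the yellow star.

turn right 133°, forward 3.5 m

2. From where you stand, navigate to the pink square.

turn right 63°, forward 2.5 m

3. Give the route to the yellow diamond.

turn right 169°, forward 4.9 m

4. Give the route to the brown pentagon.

turn right 105°, forward 1.4 m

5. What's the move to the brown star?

turn left 105°, forward 4.7 m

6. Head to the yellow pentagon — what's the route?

turn left 92°, forward 3.3 m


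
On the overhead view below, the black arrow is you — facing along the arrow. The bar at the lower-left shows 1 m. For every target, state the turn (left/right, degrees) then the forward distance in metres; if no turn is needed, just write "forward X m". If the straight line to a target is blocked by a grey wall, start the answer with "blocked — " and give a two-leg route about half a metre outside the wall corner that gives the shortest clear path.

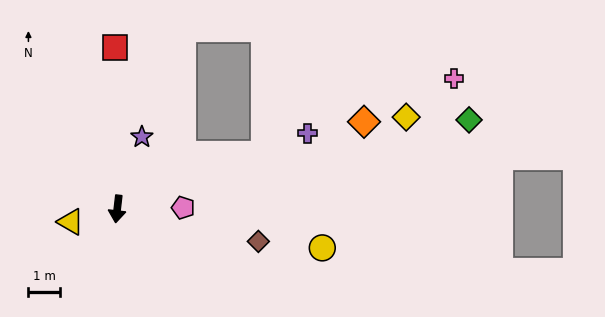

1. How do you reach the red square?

turn right 173°, forward 5.1 m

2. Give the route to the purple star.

turn left 168°, forward 2.4 m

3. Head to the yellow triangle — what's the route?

turn right 68°, forward 1.5 m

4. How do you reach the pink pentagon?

turn left 98°, forward 2.1 m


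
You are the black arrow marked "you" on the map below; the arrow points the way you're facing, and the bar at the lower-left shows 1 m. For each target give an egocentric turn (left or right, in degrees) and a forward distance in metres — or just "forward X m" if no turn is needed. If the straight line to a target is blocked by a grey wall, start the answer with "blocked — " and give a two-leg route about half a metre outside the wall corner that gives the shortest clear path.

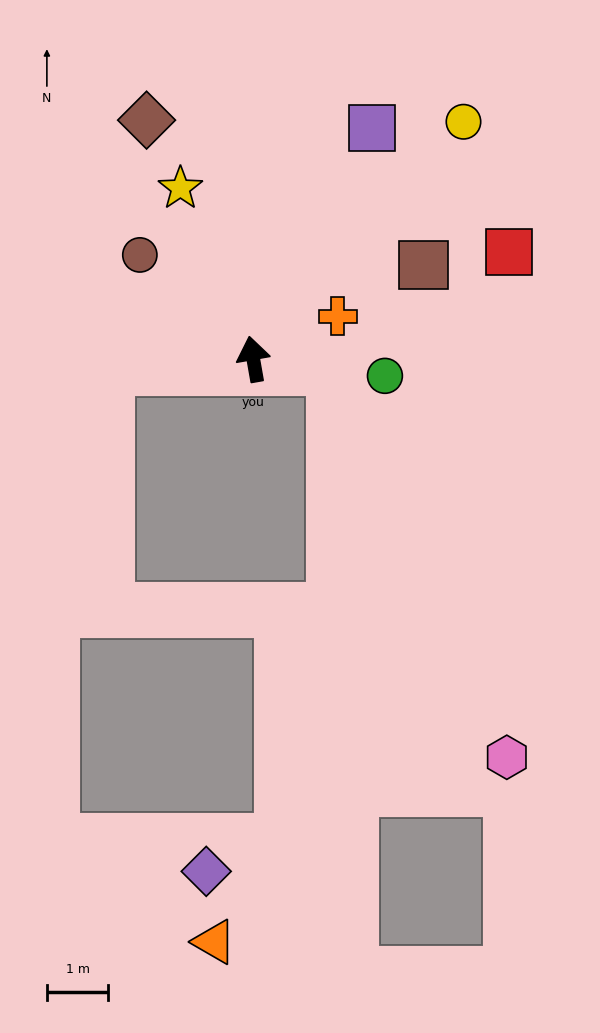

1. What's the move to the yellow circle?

turn right 52°, forward 5.2 m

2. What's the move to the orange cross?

turn right 73°, forward 1.5 m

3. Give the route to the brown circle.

turn left 37°, forward 2.5 m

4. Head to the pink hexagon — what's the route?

blocked — turn right 107°, forward 1.3 m, then turn right 59°, forward 6.9 m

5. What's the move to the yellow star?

turn left 13°, forward 3.0 m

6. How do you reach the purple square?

turn right 37°, forward 4.2 m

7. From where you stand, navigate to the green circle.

turn right 107°, forward 2.2 m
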